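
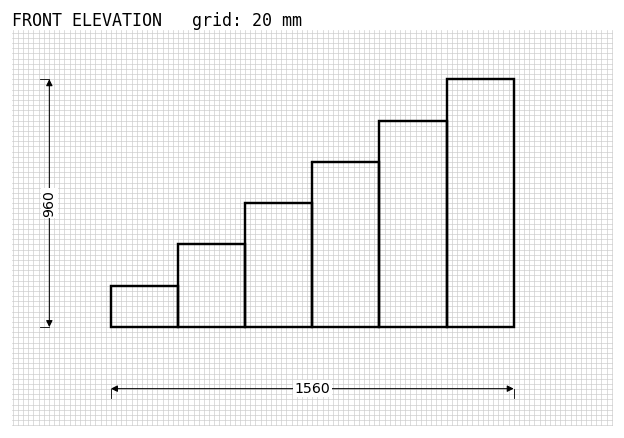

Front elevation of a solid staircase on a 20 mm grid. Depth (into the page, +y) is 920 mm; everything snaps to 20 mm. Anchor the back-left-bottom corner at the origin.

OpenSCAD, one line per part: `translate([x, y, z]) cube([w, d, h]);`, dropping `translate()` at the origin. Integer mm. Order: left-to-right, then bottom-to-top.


cube([260, 920, 160]);
translate([260, 0, 0]) cube([260, 920, 320]);
translate([520, 0, 0]) cube([260, 920, 480]);
translate([780, 0, 0]) cube([260, 920, 640]);
translate([1040, 0, 0]) cube([260, 920, 800]);
translate([1300, 0, 0]) cube([260, 920, 960]);


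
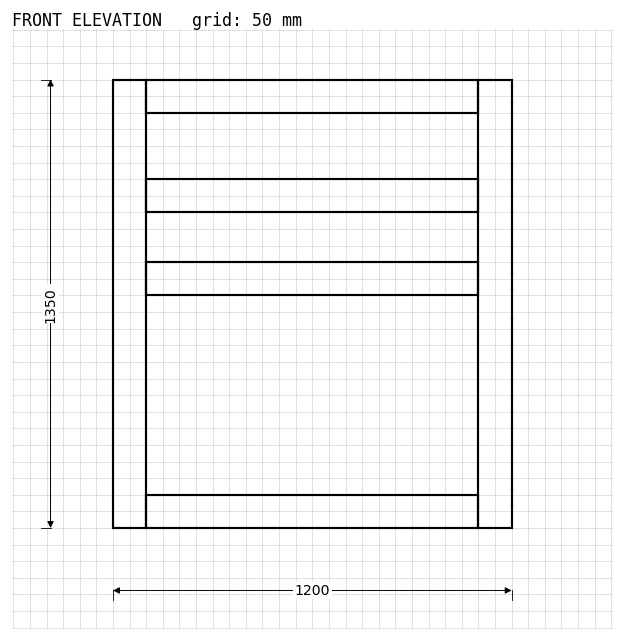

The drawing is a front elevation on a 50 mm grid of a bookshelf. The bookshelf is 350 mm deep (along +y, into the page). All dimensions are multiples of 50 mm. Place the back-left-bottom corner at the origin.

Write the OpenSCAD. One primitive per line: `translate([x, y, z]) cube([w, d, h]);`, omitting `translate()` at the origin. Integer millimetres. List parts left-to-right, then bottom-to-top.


cube([100, 350, 1350]);
translate([100, 0, 0]) cube([1000, 350, 100]);
translate([100, 0, 700]) cube([1000, 350, 100]);
translate([100, 0, 950]) cube([1000, 350, 100]);
translate([100, 0, 1250]) cube([1000, 350, 100]);
translate([1100, 0, 0]) cube([100, 350, 1350]);


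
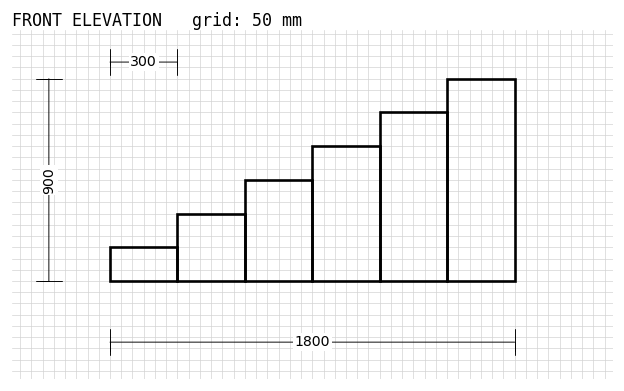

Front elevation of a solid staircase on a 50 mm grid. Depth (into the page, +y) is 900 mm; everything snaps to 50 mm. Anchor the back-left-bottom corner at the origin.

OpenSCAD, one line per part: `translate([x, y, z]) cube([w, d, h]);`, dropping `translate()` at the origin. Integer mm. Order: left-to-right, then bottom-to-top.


cube([300, 900, 150]);
translate([300, 0, 0]) cube([300, 900, 300]);
translate([600, 0, 0]) cube([300, 900, 450]);
translate([900, 0, 0]) cube([300, 900, 600]);
translate([1200, 0, 0]) cube([300, 900, 750]);
translate([1500, 0, 0]) cube([300, 900, 900]);


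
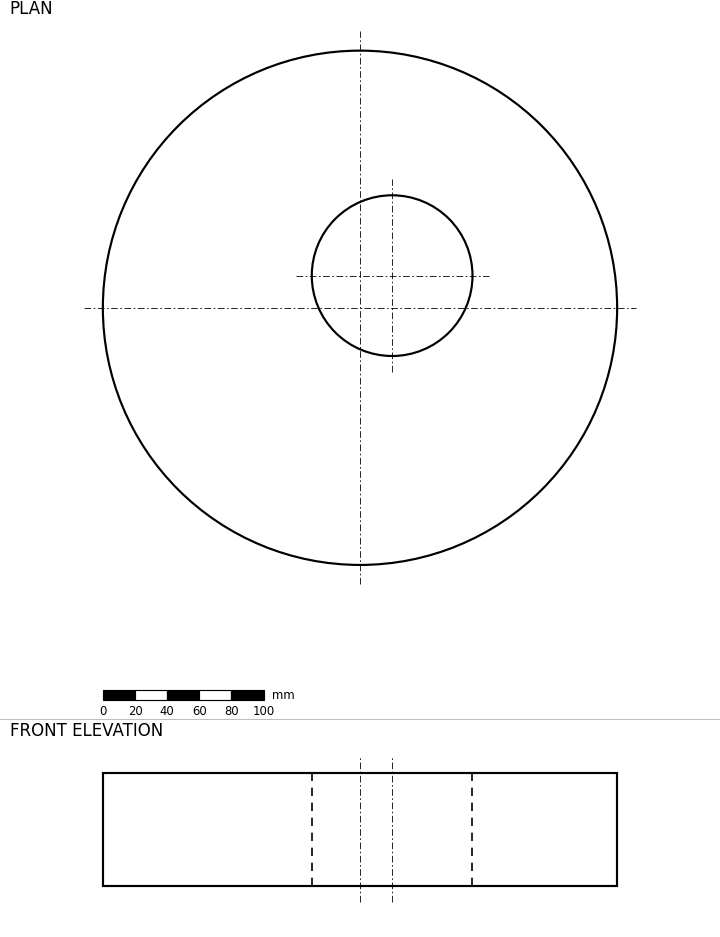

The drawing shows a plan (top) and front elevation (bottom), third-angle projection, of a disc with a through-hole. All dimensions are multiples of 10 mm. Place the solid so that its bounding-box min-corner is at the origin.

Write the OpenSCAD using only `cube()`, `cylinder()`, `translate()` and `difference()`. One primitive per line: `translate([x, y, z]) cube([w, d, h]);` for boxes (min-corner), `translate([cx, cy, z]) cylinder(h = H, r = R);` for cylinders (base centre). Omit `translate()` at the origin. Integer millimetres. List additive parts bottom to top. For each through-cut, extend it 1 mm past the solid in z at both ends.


difference() {
  translate([160, 160, 0]) cylinder(h = 70, r = 160);
  translate([180, 180, -1]) cylinder(h = 72, r = 50);
}


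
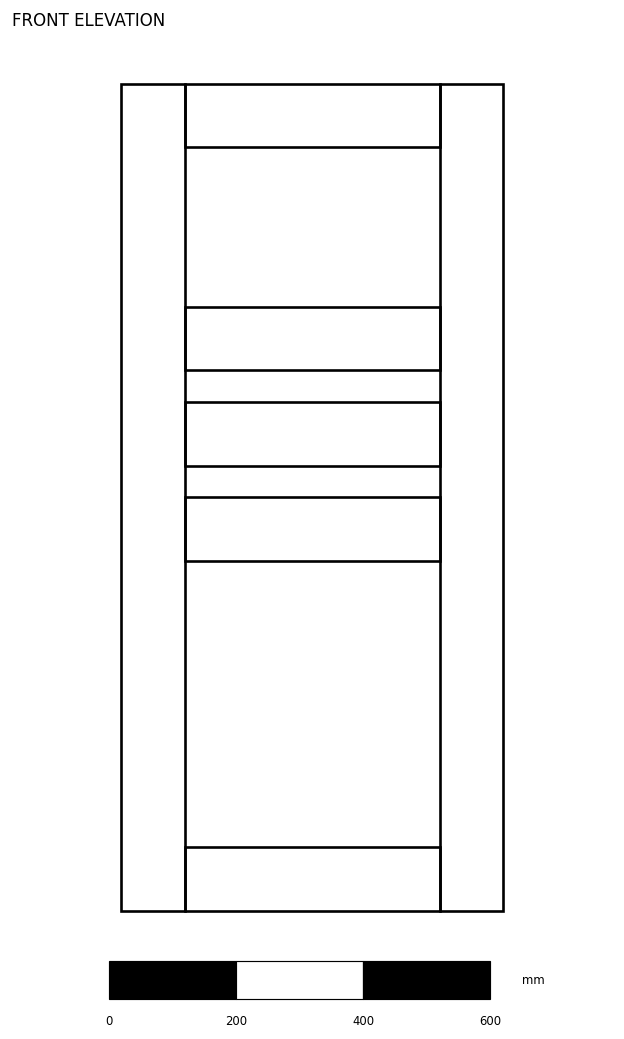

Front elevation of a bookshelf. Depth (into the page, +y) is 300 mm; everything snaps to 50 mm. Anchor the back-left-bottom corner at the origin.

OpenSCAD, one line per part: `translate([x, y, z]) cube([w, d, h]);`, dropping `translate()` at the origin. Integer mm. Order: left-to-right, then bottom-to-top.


cube([100, 300, 1300]);
translate([100, 0, 0]) cube([400, 300, 100]);
translate([100, 0, 550]) cube([400, 300, 100]);
translate([100, 0, 700]) cube([400, 300, 100]);
translate([100, 0, 850]) cube([400, 300, 100]);
translate([100, 0, 1200]) cube([400, 300, 100]);
translate([500, 0, 0]) cube([100, 300, 1300]);


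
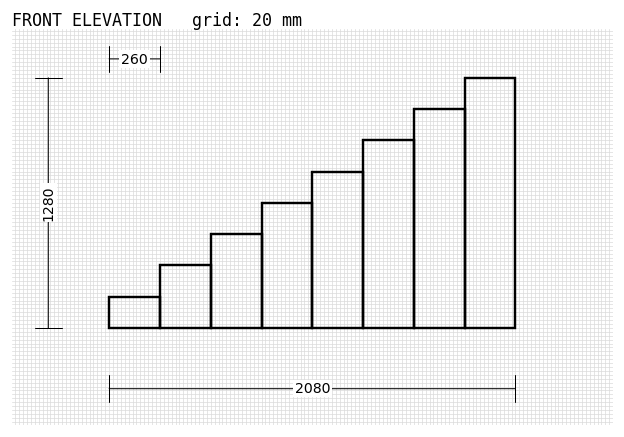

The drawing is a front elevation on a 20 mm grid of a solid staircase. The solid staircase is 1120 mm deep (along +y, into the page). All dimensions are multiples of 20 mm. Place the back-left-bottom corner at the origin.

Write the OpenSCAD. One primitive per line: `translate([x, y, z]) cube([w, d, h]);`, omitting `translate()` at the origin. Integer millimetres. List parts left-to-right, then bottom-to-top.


cube([260, 1120, 160]);
translate([260, 0, 0]) cube([260, 1120, 320]);
translate([520, 0, 0]) cube([260, 1120, 480]);
translate([780, 0, 0]) cube([260, 1120, 640]);
translate([1040, 0, 0]) cube([260, 1120, 800]);
translate([1300, 0, 0]) cube([260, 1120, 960]);
translate([1560, 0, 0]) cube([260, 1120, 1120]);
translate([1820, 0, 0]) cube([260, 1120, 1280]);


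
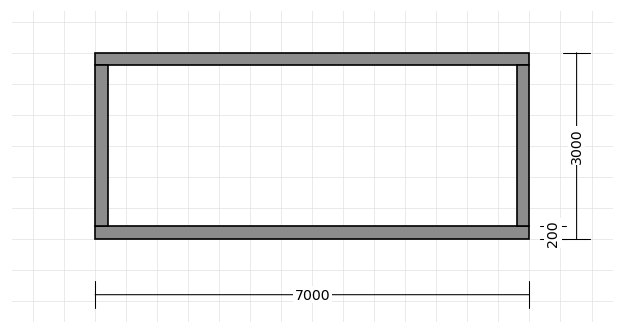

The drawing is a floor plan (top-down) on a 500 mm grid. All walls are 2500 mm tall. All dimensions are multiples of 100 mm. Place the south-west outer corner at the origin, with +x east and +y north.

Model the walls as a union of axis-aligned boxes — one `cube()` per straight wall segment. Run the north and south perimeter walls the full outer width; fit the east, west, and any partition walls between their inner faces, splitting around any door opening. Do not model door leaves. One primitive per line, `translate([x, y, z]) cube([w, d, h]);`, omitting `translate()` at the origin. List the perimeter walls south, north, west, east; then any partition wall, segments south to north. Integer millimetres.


cube([7000, 200, 2500]);
translate([0, 2800, 0]) cube([7000, 200, 2500]);
translate([0, 200, 0]) cube([200, 2600, 2500]);
translate([6800, 200, 0]) cube([200, 2600, 2500]);


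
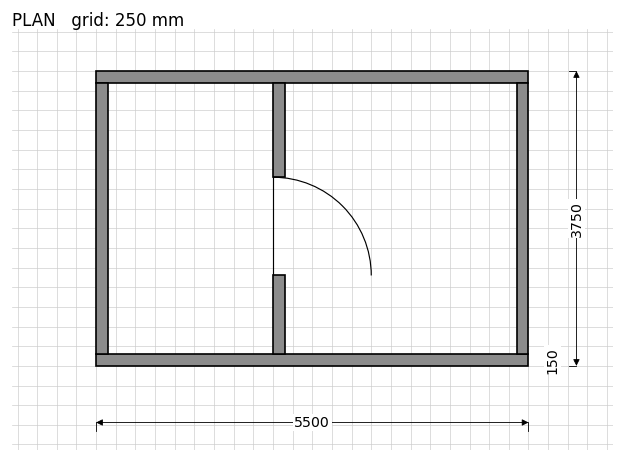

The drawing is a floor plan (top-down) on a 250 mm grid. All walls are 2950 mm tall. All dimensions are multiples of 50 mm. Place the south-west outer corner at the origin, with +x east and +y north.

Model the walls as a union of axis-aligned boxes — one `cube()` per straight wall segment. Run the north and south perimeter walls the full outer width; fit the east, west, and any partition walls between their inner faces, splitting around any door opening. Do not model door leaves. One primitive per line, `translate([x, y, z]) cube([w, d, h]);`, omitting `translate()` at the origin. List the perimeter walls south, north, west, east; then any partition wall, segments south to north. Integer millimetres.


cube([5500, 150, 2950]);
translate([0, 3600, 0]) cube([5500, 150, 2950]);
translate([0, 150, 0]) cube([150, 3450, 2950]);
translate([5350, 150, 0]) cube([150, 3450, 2950]);
translate([2250, 150, 0]) cube([150, 1000, 2950]);
translate([2250, 2400, 0]) cube([150, 1200, 2950]);


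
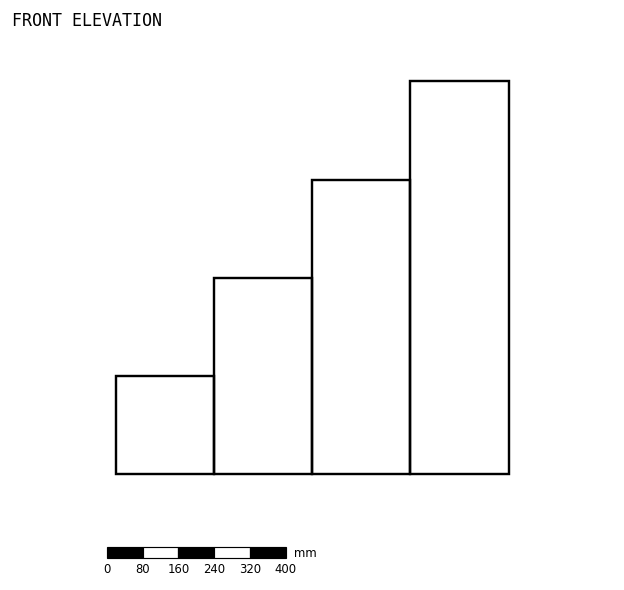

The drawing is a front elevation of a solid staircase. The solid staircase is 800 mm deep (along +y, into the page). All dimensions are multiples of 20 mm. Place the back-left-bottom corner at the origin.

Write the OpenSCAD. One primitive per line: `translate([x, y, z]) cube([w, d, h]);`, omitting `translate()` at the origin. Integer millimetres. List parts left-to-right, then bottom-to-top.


cube([220, 800, 220]);
translate([220, 0, 0]) cube([220, 800, 440]);
translate([440, 0, 0]) cube([220, 800, 660]);
translate([660, 0, 0]) cube([220, 800, 880]);


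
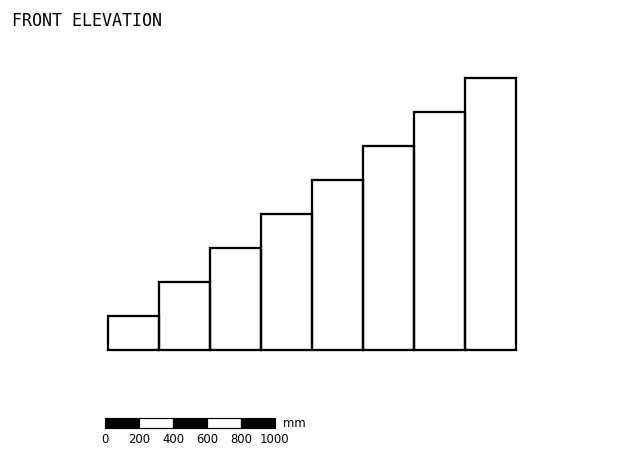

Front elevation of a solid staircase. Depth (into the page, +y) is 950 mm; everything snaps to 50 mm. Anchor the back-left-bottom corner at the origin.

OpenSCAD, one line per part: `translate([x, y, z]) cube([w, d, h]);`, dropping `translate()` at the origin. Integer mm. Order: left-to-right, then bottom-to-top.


cube([300, 950, 200]);
translate([300, 0, 0]) cube([300, 950, 400]);
translate([600, 0, 0]) cube([300, 950, 600]);
translate([900, 0, 0]) cube([300, 950, 800]);
translate([1200, 0, 0]) cube([300, 950, 1000]);
translate([1500, 0, 0]) cube([300, 950, 1200]);
translate([1800, 0, 0]) cube([300, 950, 1400]);
translate([2100, 0, 0]) cube([300, 950, 1600]);


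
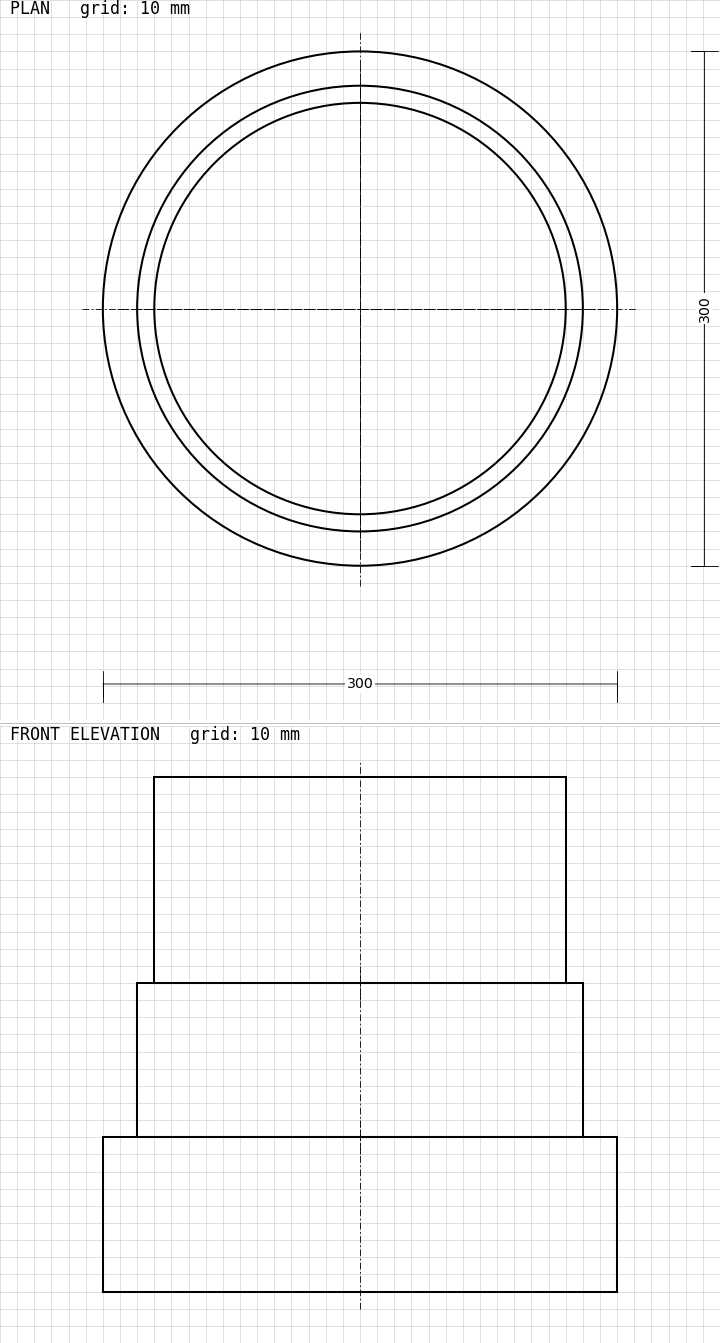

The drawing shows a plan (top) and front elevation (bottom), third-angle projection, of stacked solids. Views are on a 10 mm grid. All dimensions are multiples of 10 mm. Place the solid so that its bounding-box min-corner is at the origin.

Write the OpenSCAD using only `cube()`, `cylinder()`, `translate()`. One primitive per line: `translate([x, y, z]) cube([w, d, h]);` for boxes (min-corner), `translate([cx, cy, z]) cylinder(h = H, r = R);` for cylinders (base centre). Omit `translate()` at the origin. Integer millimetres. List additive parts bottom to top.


translate([150, 150, 0]) cylinder(h = 90, r = 150);
translate([150, 150, 90]) cylinder(h = 90, r = 130);
translate([150, 150, 180]) cylinder(h = 120, r = 120);


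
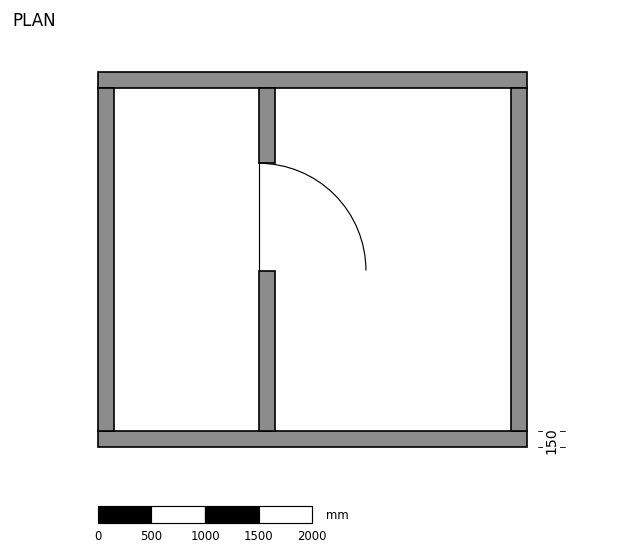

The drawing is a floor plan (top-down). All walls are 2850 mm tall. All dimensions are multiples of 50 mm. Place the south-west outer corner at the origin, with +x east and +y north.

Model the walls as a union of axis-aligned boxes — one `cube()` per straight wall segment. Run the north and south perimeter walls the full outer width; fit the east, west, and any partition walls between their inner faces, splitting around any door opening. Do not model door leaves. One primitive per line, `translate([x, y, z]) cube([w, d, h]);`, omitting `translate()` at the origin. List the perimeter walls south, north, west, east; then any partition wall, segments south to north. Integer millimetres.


cube([4000, 150, 2850]);
translate([0, 3350, 0]) cube([4000, 150, 2850]);
translate([0, 150, 0]) cube([150, 3200, 2850]);
translate([3850, 150, 0]) cube([150, 3200, 2850]);
translate([1500, 150, 0]) cube([150, 1500, 2850]);
translate([1500, 2650, 0]) cube([150, 700, 2850]);


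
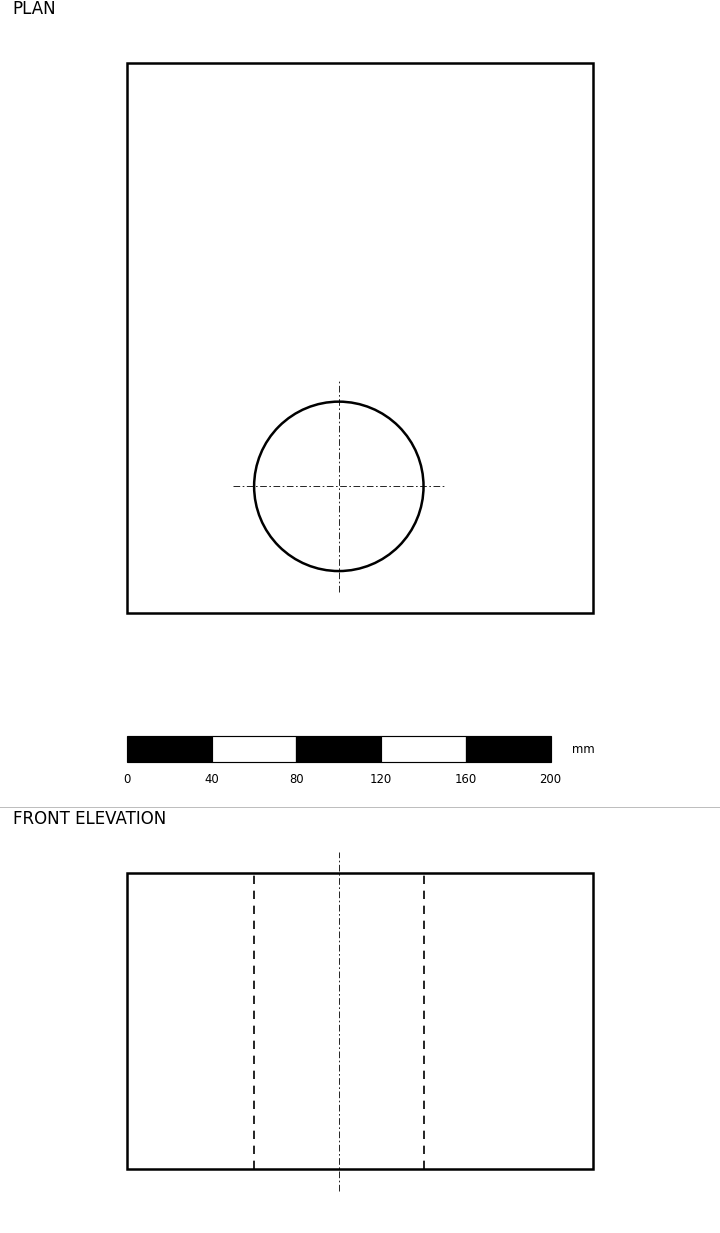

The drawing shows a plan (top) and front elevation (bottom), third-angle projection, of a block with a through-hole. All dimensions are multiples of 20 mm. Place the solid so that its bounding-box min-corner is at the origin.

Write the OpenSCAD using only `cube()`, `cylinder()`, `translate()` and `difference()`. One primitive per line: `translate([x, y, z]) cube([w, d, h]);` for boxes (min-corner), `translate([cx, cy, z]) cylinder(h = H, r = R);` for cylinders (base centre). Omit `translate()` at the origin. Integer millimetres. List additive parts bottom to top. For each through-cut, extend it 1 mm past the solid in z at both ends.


difference() {
  cube([220, 260, 140]);
  translate([100, 60, -1]) cylinder(h = 142, r = 40);
}


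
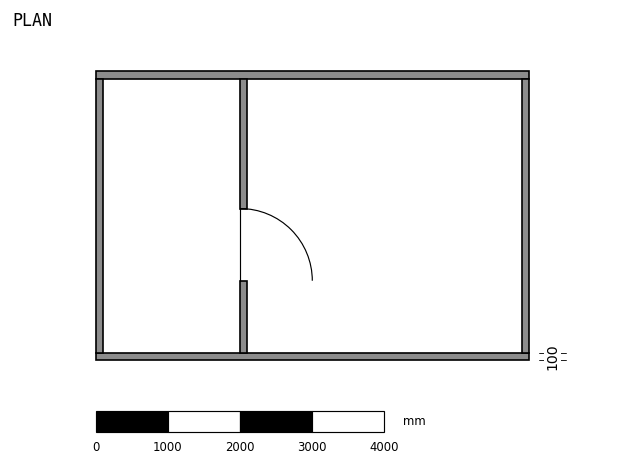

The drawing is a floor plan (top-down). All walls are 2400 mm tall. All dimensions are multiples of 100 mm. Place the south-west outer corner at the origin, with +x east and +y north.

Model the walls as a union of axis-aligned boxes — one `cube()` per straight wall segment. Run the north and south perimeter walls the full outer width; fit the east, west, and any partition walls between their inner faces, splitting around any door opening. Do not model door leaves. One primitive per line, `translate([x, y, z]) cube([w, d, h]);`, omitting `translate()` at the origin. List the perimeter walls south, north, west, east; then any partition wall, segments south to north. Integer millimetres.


cube([6000, 100, 2400]);
translate([0, 3900, 0]) cube([6000, 100, 2400]);
translate([0, 100, 0]) cube([100, 3800, 2400]);
translate([5900, 100, 0]) cube([100, 3800, 2400]);
translate([2000, 100, 0]) cube([100, 1000, 2400]);
translate([2000, 2100, 0]) cube([100, 1800, 2400]);


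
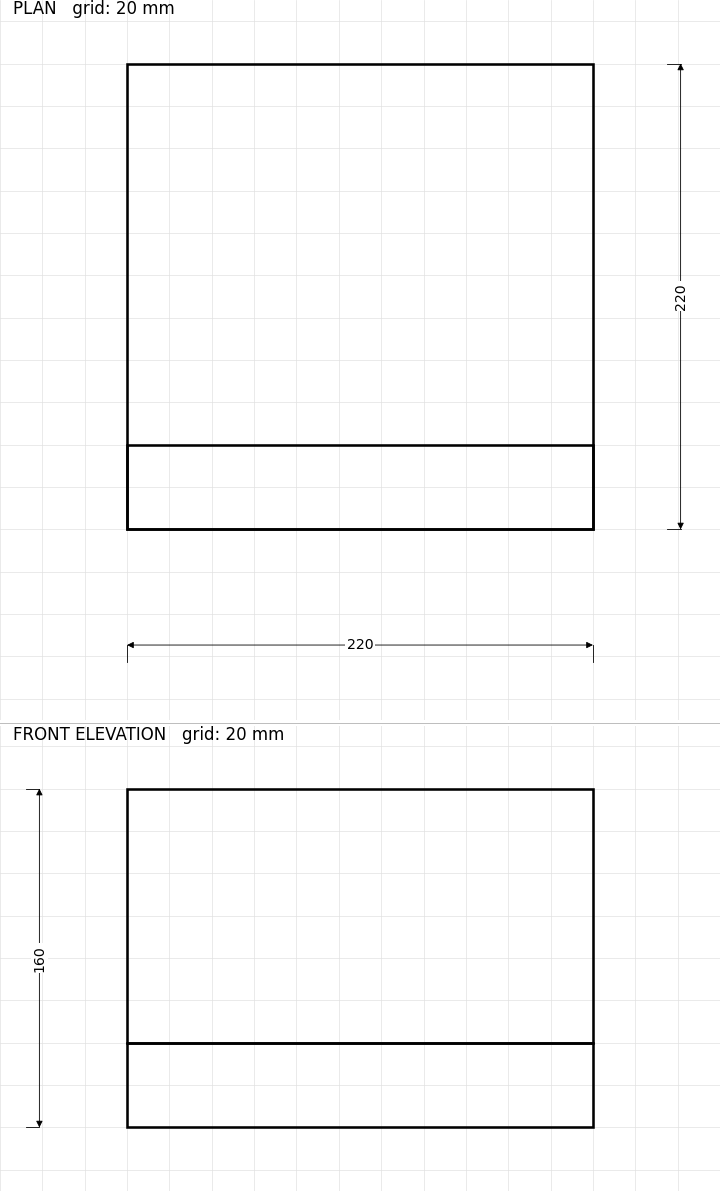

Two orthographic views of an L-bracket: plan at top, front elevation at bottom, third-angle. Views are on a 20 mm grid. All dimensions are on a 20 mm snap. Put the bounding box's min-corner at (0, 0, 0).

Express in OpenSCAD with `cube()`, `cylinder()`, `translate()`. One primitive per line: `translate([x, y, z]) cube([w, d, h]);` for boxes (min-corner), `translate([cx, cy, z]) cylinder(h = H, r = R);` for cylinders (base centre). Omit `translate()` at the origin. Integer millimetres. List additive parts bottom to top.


cube([220, 220, 40]);
translate([0, 0, 40]) cube([220, 40, 120]);


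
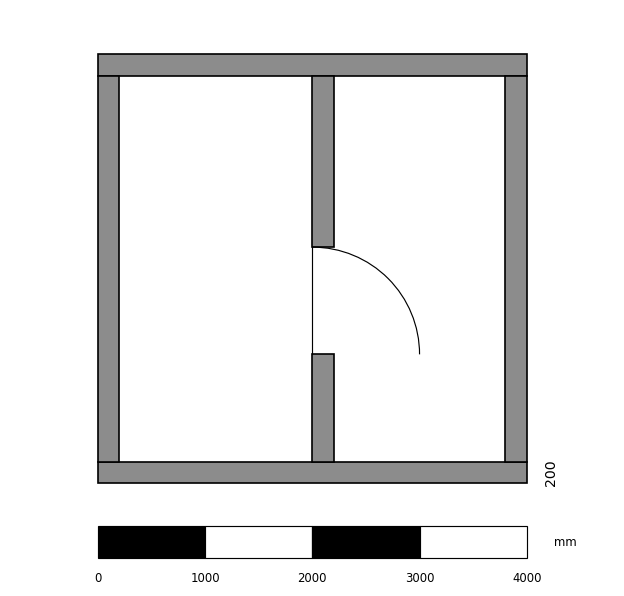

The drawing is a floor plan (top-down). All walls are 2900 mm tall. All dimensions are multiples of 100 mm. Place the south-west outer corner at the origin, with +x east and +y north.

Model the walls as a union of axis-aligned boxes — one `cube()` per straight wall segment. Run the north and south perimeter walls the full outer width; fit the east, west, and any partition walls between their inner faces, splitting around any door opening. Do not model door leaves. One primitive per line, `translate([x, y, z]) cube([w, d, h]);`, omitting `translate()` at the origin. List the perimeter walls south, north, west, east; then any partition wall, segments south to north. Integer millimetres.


cube([4000, 200, 2900]);
translate([0, 3800, 0]) cube([4000, 200, 2900]);
translate([0, 200, 0]) cube([200, 3600, 2900]);
translate([3800, 200, 0]) cube([200, 3600, 2900]);
translate([2000, 200, 0]) cube([200, 1000, 2900]);
translate([2000, 2200, 0]) cube([200, 1600, 2900]);


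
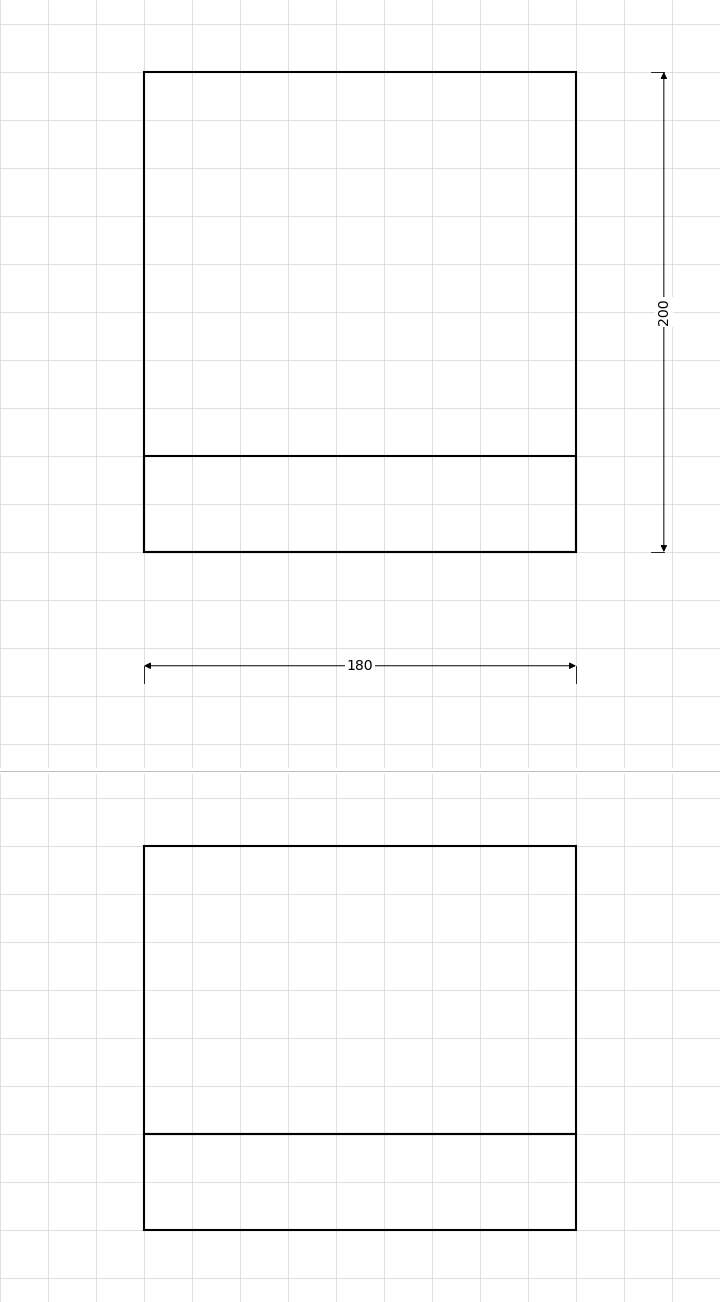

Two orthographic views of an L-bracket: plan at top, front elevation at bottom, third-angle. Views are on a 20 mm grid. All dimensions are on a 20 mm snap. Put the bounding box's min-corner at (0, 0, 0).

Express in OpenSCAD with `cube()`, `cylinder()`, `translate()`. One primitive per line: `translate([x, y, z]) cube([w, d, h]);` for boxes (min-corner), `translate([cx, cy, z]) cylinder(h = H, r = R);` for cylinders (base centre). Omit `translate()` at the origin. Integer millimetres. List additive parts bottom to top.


cube([180, 200, 40]);
translate([0, 0, 40]) cube([180, 40, 120]);


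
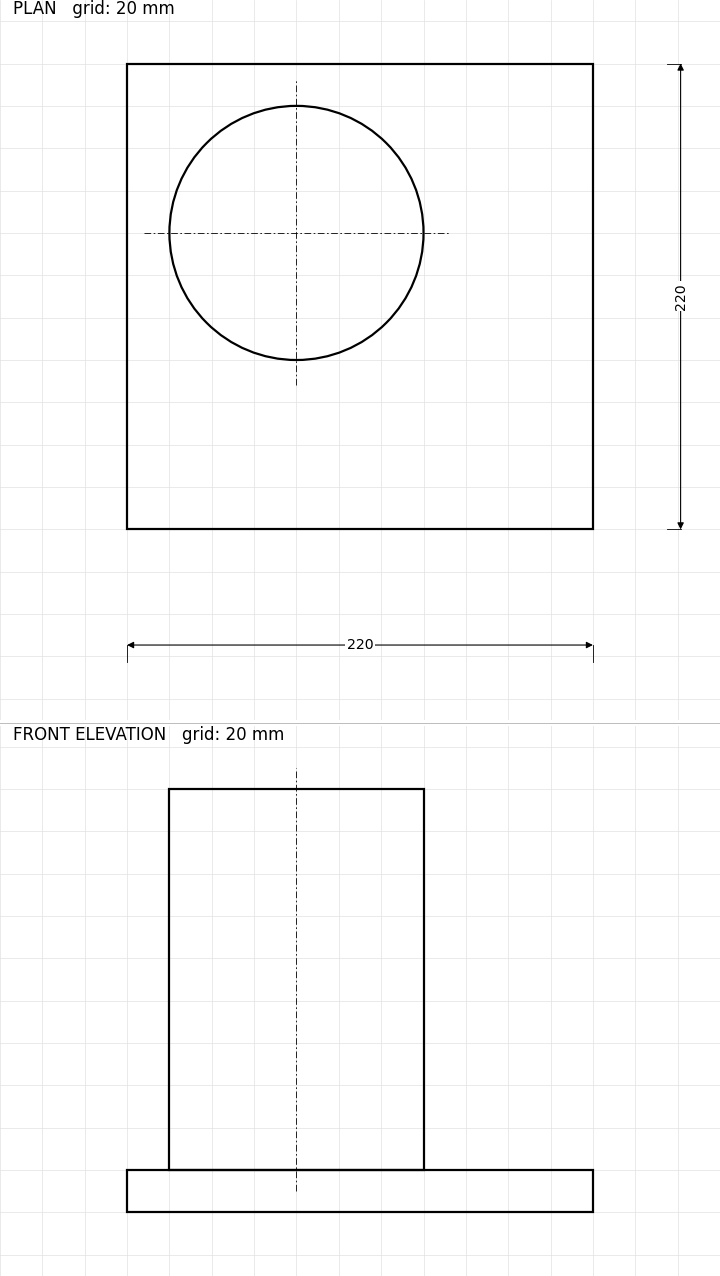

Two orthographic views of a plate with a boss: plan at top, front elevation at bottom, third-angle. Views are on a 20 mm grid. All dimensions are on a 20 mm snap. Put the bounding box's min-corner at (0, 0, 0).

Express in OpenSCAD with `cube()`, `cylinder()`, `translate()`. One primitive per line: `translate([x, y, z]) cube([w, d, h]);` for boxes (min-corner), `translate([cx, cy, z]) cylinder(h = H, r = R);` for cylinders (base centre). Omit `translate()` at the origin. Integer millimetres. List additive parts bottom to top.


cube([220, 220, 20]);
translate([80, 140, 20]) cylinder(h = 180, r = 60);


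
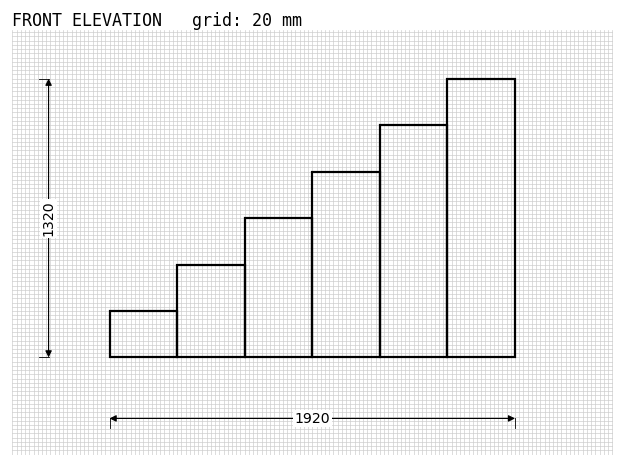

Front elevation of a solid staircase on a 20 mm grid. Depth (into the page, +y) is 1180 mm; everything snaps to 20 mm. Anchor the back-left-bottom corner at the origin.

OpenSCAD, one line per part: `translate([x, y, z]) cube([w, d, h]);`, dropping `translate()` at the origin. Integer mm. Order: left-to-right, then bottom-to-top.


cube([320, 1180, 220]);
translate([320, 0, 0]) cube([320, 1180, 440]);
translate([640, 0, 0]) cube([320, 1180, 660]);
translate([960, 0, 0]) cube([320, 1180, 880]);
translate([1280, 0, 0]) cube([320, 1180, 1100]);
translate([1600, 0, 0]) cube([320, 1180, 1320]);


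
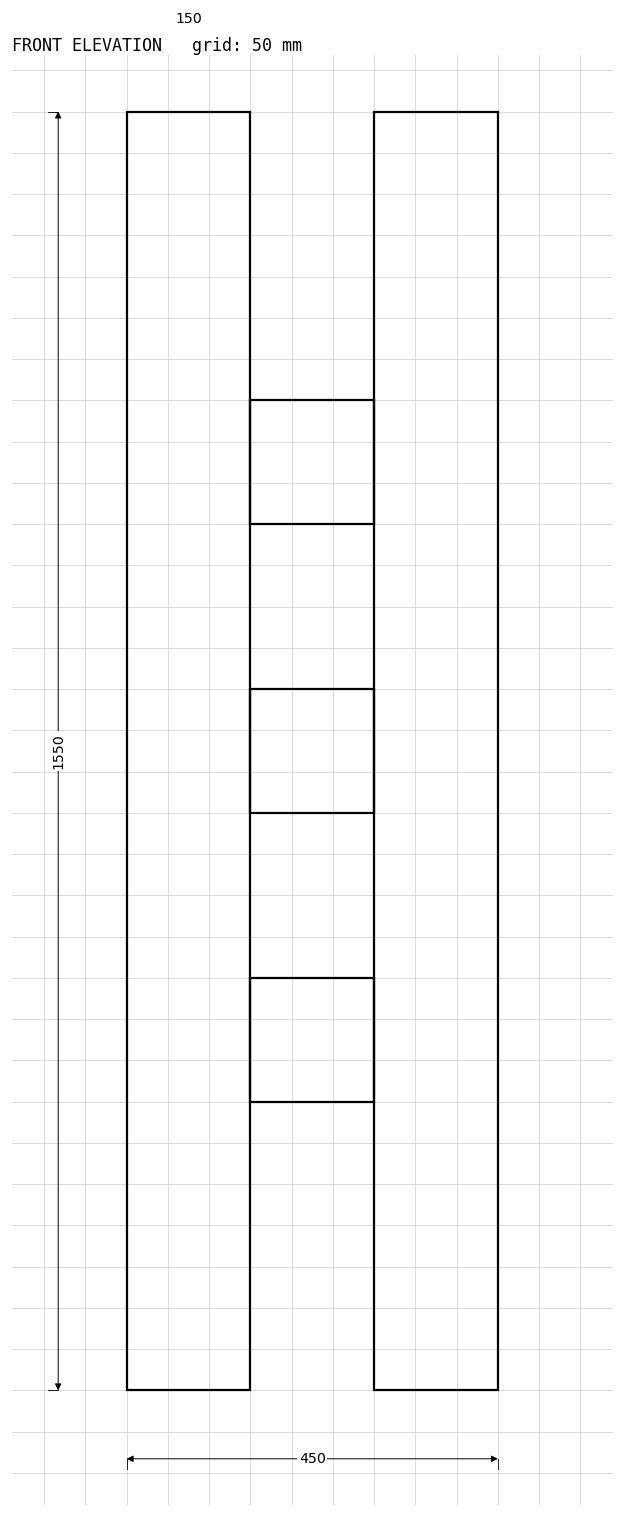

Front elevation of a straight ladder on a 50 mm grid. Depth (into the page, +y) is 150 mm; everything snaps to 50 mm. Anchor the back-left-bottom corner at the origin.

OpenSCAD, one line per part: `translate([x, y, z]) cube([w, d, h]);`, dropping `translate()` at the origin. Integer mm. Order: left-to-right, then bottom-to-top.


cube([150, 150, 1550]);
translate([150, 0, 350]) cube([150, 150, 150]);
translate([150, 0, 700]) cube([150, 150, 150]);
translate([150, 0, 1050]) cube([150, 150, 150]);
translate([300, 0, 0]) cube([150, 150, 1550]);


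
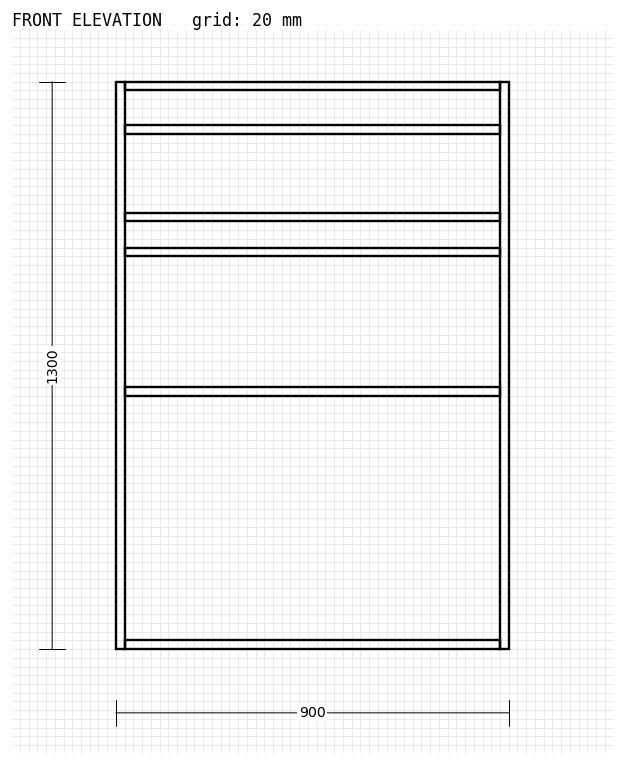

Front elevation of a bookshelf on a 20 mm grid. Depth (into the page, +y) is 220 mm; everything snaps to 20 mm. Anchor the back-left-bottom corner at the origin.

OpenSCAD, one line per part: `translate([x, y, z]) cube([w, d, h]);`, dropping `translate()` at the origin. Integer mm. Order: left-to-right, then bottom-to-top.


cube([20, 220, 1300]);
translate([20, 0, 0]) cube([860, 220, 20]);
translate([20, 0, 580]) cube([860, 220, 20]);
translate([20, 0, 900]) cube([860, 220, 20]);
translate([20, 0, 980]) cube([860, 220, 20]);
translate([20, 0, 1180]) cube([860, 220, 20]);
translate([20, 0, 1280]) cube([860, 220, 20]);
translate([880, 0, 0]) cube([20, 220, 1300]);


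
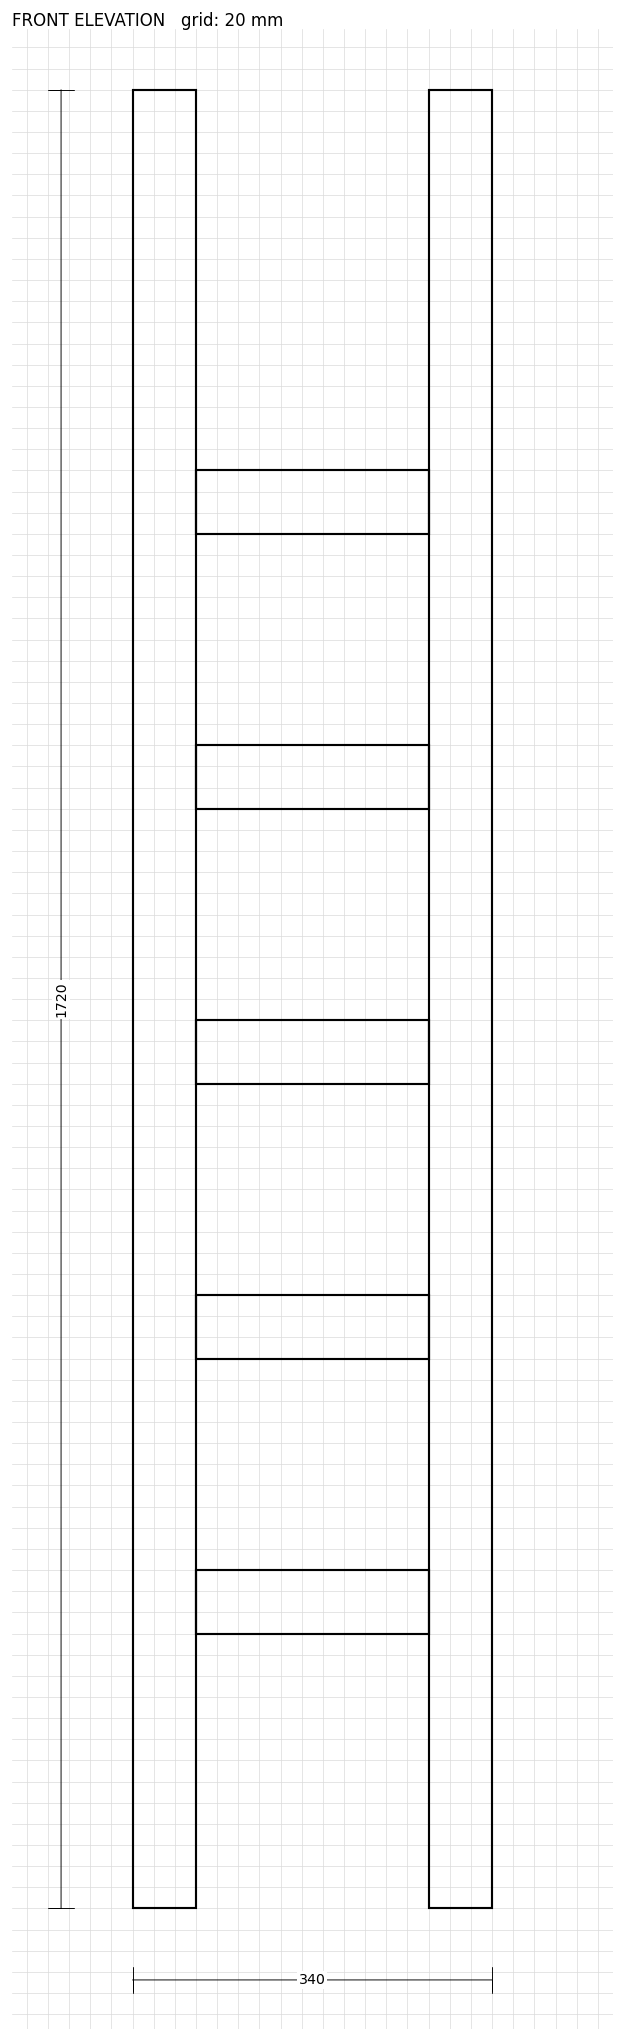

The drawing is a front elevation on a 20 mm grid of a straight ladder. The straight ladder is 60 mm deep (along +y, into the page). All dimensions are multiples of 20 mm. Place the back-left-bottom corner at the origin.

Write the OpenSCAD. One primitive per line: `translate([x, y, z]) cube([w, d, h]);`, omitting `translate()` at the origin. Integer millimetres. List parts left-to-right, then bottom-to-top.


cube([60, 60, 1720]);
translate([60, 0, 260]) cube([220, 60, 60]);
translate([60, 0, 520]) cube([220, 60, 60]);
translate([60, 0, 780]) cube([220, 60, 60]);
translate([60, 0, 1040]) cube([220, 60, 60]);
translate([60, 0, 1300]) cube([220, 60, 60]);
translate([280, 0, 0]) cube([60, 60, 1720]);


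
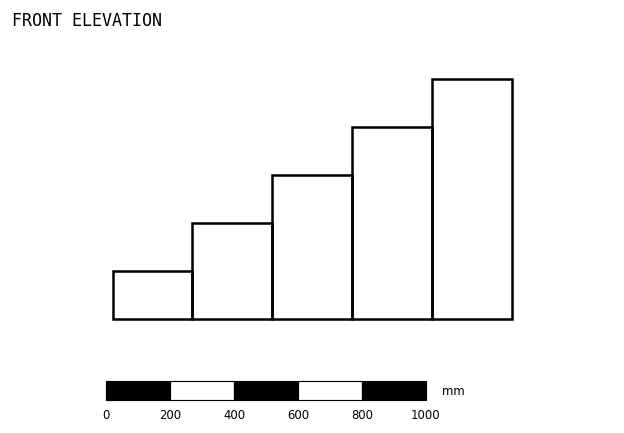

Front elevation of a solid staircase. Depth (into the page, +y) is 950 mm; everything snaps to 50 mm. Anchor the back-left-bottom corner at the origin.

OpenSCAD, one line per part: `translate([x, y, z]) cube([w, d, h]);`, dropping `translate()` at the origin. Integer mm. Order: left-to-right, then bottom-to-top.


cube([250, 950, 150]);
translate([250, 0, 0]) cube([250, 950, 300]);
translate([500, 0, 0]) cube([250, 950, 450]);
translate([750, 0, 0]) cube([250, 950, 600]);
translate([1000, 0, 0]) cube([250, 950, 750]);


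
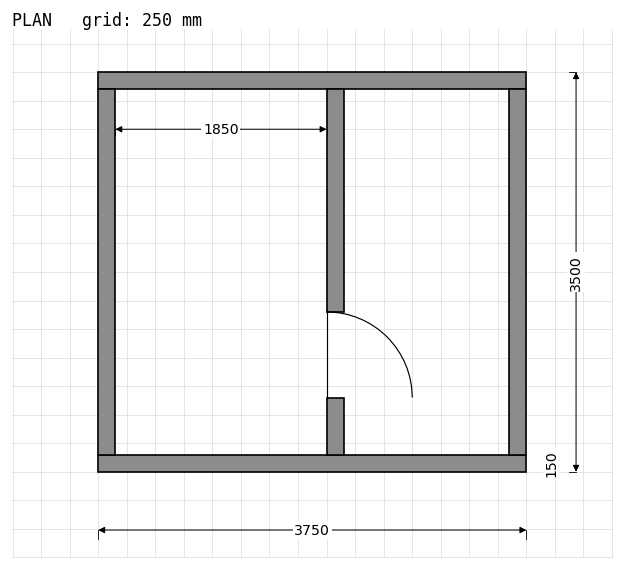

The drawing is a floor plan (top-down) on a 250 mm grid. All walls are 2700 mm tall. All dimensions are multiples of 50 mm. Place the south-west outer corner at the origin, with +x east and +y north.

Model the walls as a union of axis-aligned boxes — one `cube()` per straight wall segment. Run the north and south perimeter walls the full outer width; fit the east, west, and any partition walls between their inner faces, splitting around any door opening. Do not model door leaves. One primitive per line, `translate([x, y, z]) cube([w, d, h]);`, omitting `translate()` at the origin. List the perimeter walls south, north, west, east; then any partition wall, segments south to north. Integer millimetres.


cube([3750, 150, 2700]);
translate([0, 3350, 0]) cube([3750, 150, 2700]);
translate([0, 150, 0]) cube([150, 3200, 2700]);
translate([3600, 150, 0]) cube([150, 3200, 2700]);
translate([2000, 150, 0]) cube([150, 500, 2700]);
translate([2000, 1400, 0]) cube([150, 1950, 2700]);


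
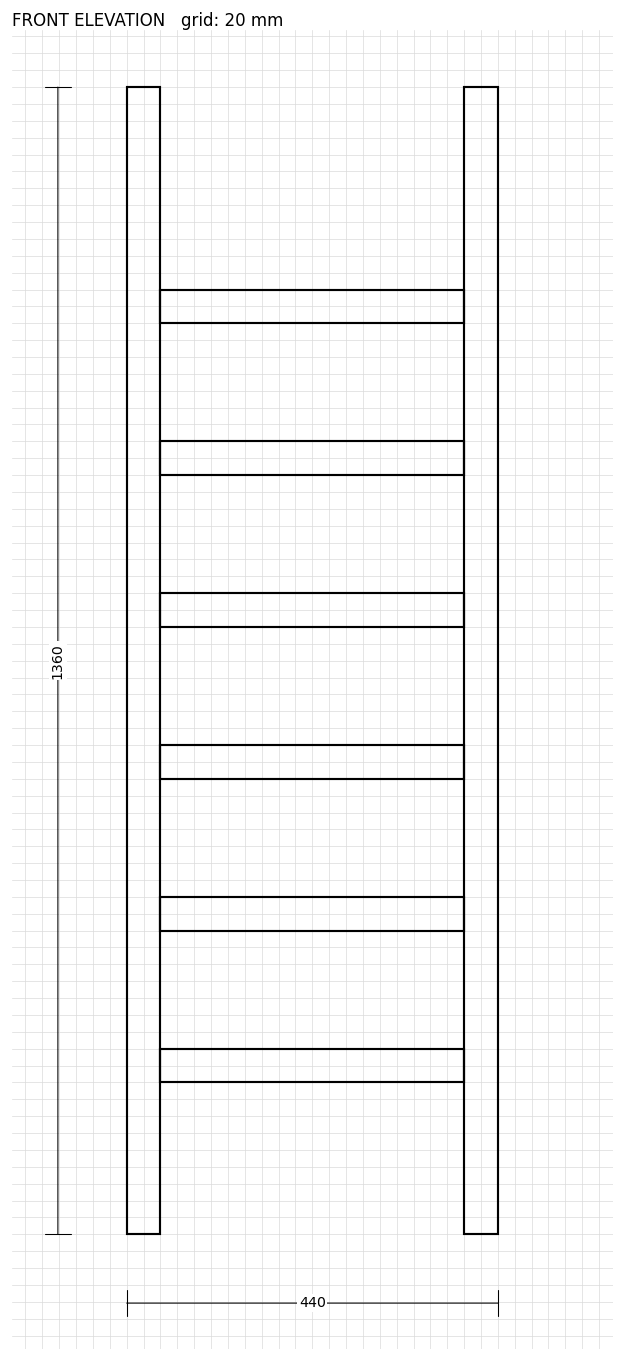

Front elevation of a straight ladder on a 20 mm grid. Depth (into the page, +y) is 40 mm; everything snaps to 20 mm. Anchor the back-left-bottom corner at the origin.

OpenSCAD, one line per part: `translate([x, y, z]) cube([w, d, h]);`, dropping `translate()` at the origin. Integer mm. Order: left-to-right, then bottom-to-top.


cube([40, 40, 1360]);
translate([40, 0, 180]) cube([360, 40, 40]);
translate([40, 0, 360]) cube([360, 40, 40]);
translate([40, 0, 540]) cube([360, 40, 40]);
translate([40, 0, 720]) cube([360, 40, 40]);
translate([40, 0, 900]) cube([360, 40, 40]);
translate([40, 0, 1080]) cube([360, 40, 40]);
translate([400, 0, 0]) cube([40, 40, 1360]);


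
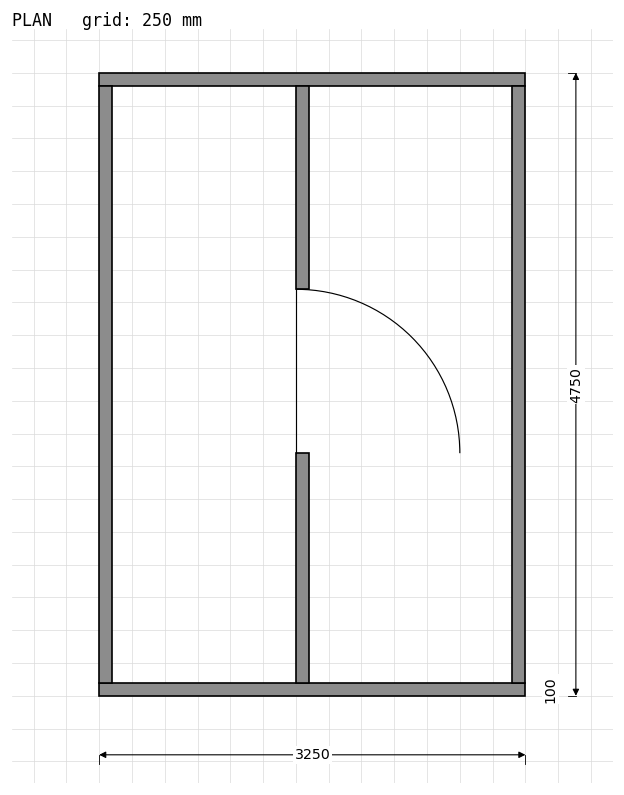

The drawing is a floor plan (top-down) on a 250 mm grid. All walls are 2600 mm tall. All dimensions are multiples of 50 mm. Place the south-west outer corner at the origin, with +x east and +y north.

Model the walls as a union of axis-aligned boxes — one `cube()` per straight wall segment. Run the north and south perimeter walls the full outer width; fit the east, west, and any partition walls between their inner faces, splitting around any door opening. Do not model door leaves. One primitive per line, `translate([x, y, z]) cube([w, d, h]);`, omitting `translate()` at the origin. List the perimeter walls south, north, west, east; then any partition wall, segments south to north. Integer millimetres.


cube([3250, 100, 2600]);
translate([0, 4650, 0]) cube([3250, 100, 2600]);
translate([0, 100, 0]) cube([100, 4550, 2600]);
translate([3150, 100, 0]) cube([100, 4550, 2600]);
translate([1500, 100, 0]) cube([100, 1750, 2600]);
translate([1500, 3100, 0]) cube([100, 1550, 2600]);


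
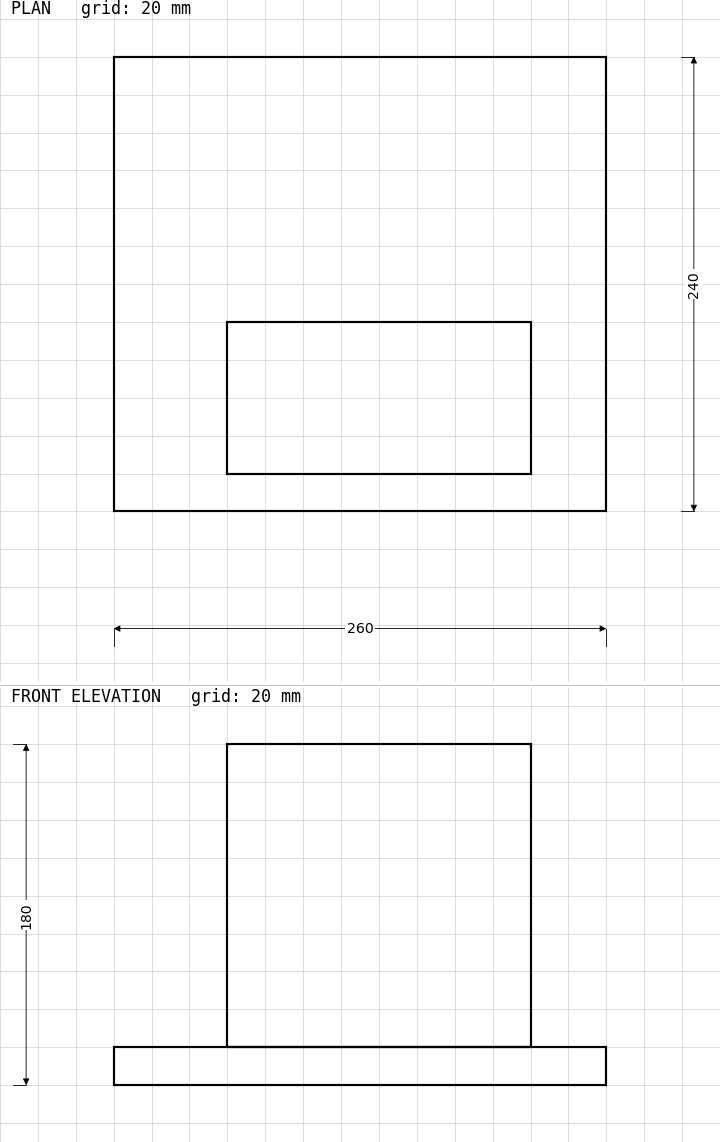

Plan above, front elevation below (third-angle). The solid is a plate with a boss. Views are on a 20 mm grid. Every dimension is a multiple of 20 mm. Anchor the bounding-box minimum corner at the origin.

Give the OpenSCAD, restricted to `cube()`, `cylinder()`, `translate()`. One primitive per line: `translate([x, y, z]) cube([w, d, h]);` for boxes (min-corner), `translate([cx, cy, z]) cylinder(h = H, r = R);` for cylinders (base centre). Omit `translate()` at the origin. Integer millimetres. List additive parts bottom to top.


cube([260, 240, 20]);
translate([60, 20, 20]) cube([160, 80, 160]);


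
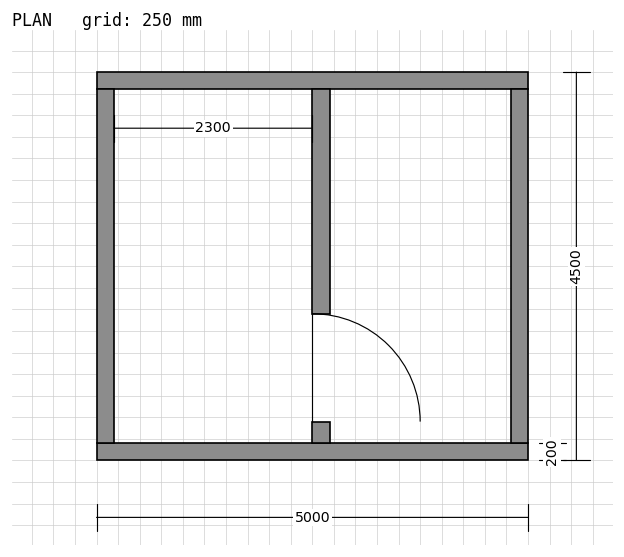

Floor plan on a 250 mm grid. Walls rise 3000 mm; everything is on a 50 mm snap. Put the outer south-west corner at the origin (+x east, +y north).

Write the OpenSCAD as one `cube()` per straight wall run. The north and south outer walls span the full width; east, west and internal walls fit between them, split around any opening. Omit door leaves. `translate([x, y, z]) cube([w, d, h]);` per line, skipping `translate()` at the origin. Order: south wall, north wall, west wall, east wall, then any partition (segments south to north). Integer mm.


cube([5000, 200, 3000]);
translate([0, 4300, 0]) cube([5000, 200, 3000]);
translate([0, 200, 0]) cube([200, 4100, 3000]);
translate([4800, 200, 0]) cube([200, 4100, 3000]);
translate([2500, 200, 0]) cube([200, 250, 3000]);
translate([2500, 1700, 0]) cube([200, 2600, 3000]);


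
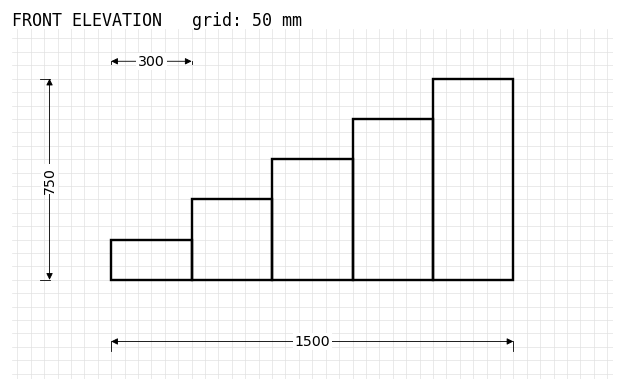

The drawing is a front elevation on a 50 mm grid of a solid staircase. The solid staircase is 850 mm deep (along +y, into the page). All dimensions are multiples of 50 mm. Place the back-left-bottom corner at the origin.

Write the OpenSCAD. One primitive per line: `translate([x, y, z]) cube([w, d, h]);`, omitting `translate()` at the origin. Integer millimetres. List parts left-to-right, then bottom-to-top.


cube([300, 850, 150]);
translate([300, 0, 0]) cube([300, 850, 300]);
translate([600, 0, 0]) cube([300, 850, 450]);
translate([900, 0, 0]) cube([300, 850, 600]);
translate([1200, 0, 0]) cube([300, 850, 750]);


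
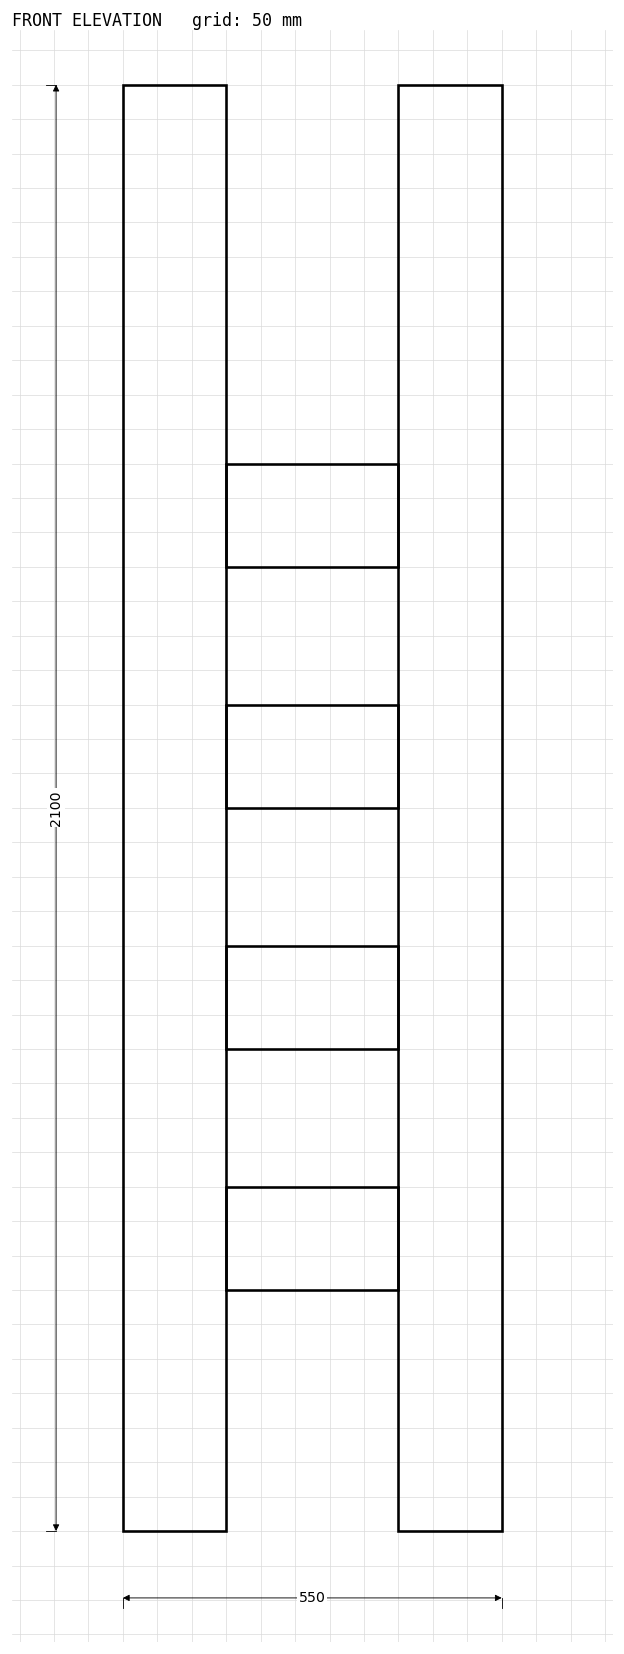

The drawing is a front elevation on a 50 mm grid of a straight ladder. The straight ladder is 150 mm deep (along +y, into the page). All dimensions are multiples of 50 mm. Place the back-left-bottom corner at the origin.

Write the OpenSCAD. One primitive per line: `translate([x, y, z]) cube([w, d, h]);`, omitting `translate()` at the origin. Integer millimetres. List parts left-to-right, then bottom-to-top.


cube([150, 150, 2100]);
translate([150, 0, 350]) cube([250, 150, 150]);
translate([150, 0, 700]) cube([250, 150, 150]);
translate([150, 0, 1050]) cube([250, 150, 150]);
translate([150, 0, 1400]) cube([250, 150, 150]);
translate([400, 0, 0]) cube([150, 150, 2100]);


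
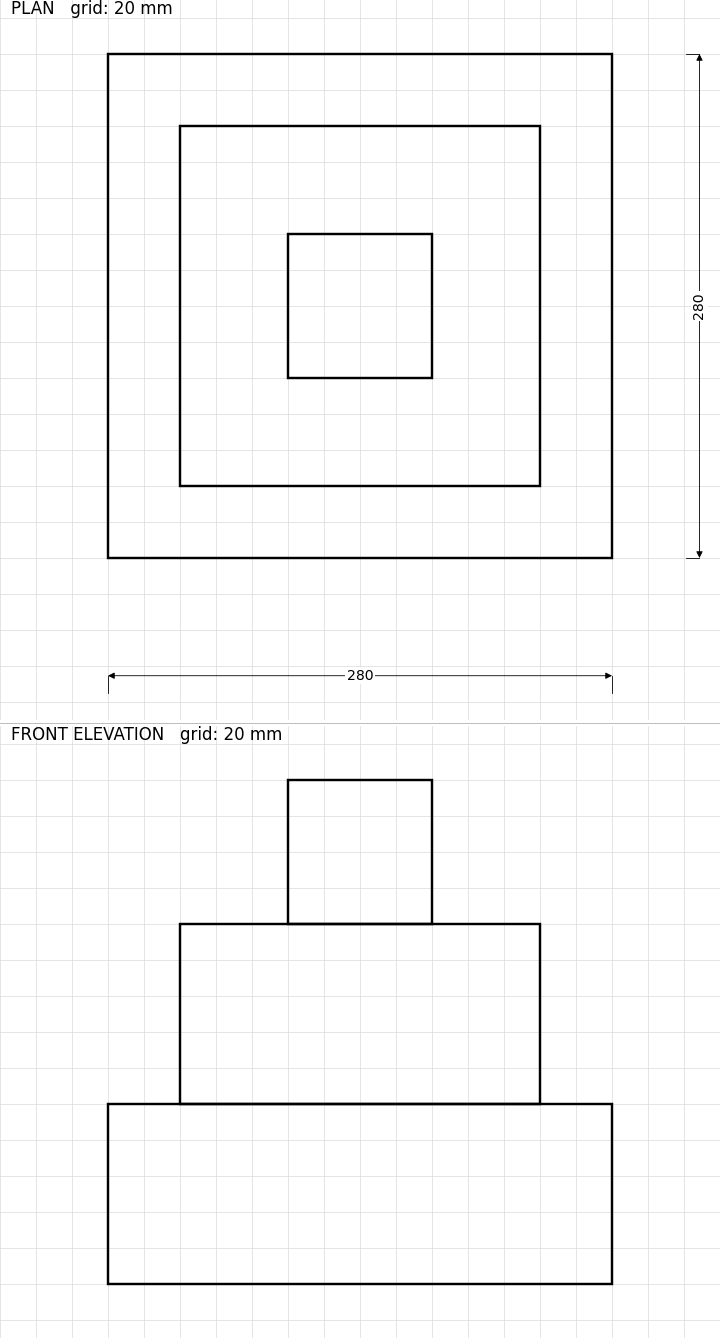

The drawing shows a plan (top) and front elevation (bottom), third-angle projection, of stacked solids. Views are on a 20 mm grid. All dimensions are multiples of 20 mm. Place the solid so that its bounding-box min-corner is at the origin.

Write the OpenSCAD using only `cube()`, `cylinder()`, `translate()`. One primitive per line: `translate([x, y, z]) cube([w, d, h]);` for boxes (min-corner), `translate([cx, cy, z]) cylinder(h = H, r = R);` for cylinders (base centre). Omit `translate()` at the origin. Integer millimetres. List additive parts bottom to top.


cube([280, 280, 100]);
translate([40, 40, 100]) cube([200, 200, 100]);
translate([100, 100, 200]) cube([80, 80, 80]);


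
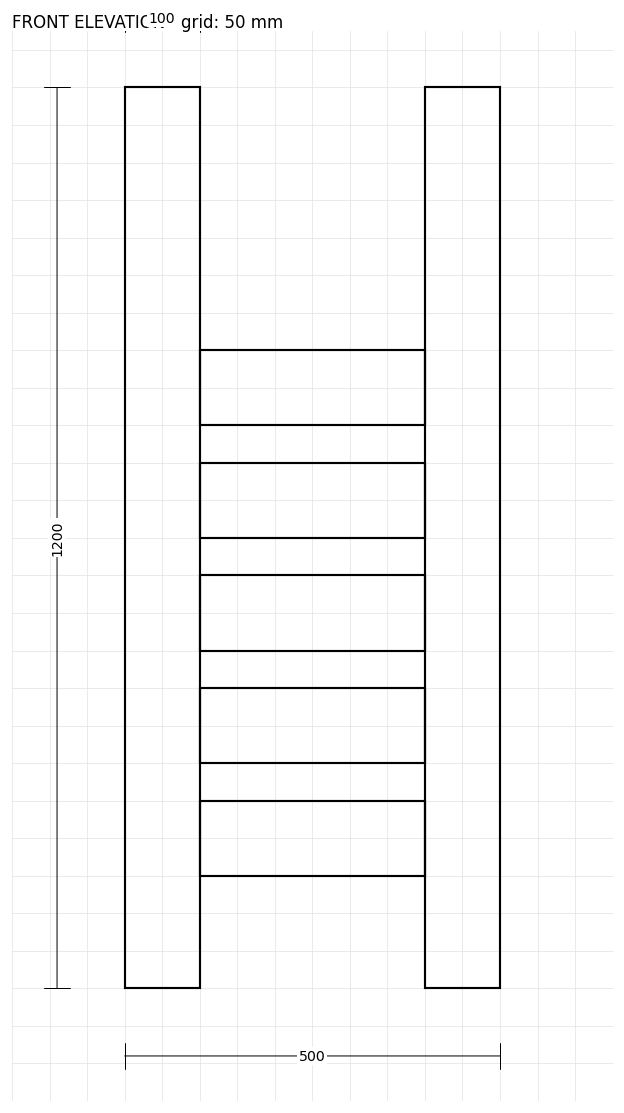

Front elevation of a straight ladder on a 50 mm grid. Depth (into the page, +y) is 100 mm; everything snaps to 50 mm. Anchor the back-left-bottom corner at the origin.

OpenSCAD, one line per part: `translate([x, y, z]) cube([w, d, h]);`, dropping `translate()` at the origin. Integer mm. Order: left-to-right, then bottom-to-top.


cube([100, 100, 1200]);
translate([100, 0, 150]) cube([300, 100, 100]);
translate([100, 0, 300]) cube([300, 100, 100]);
translate([100, 0, 450]) cube([300, 100, 100]);
translate([100, 0, 600]) cube([300, 100, 100]);
translate([100, 0, 750]) cube([300, 100, 100]);
translate([400, 0, 0]) cube([100, 100, 1200]);


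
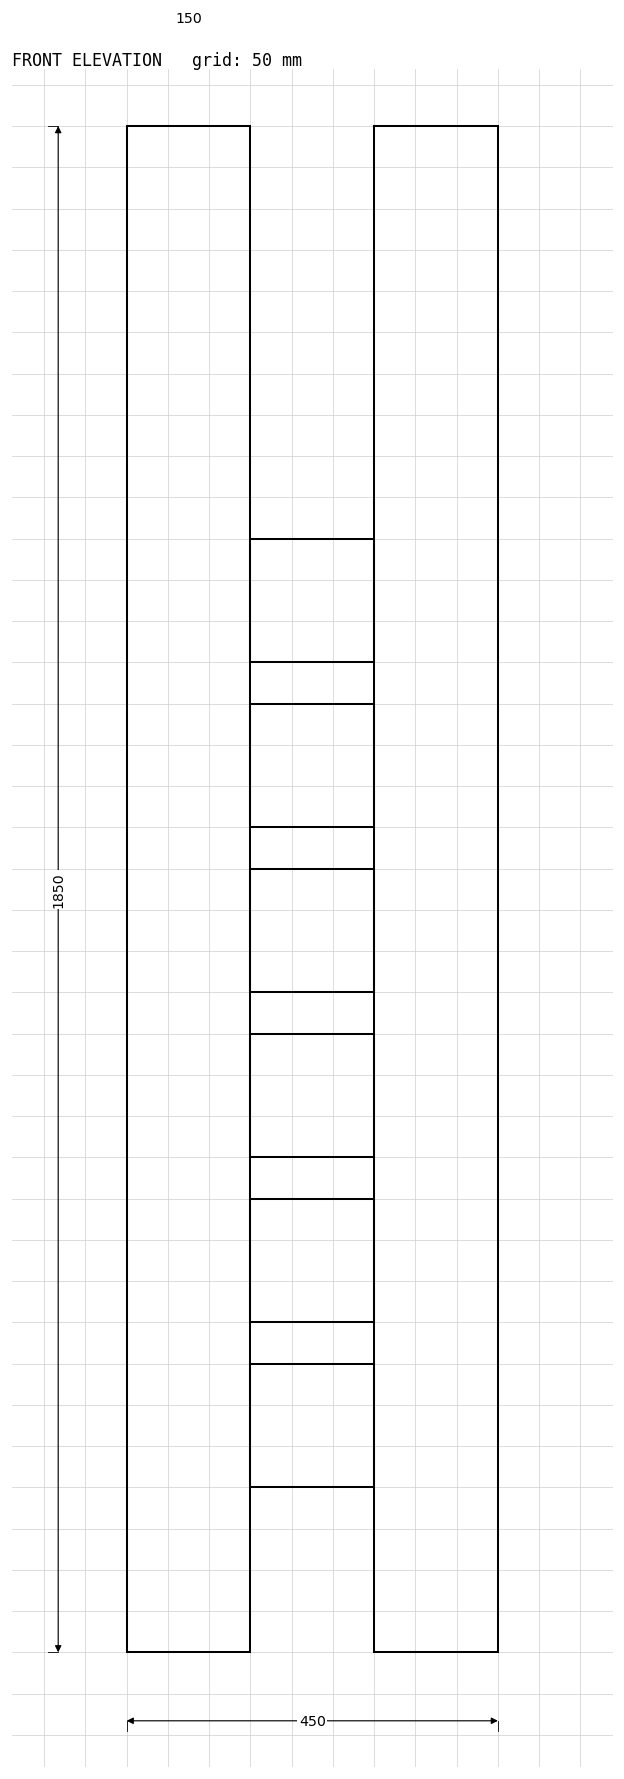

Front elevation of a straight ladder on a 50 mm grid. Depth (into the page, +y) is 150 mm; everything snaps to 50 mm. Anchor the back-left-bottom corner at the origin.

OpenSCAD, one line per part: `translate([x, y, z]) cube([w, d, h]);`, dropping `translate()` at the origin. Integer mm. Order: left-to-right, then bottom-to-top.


cube([150, 150, 1850]);
translate([150, 0, 200]) cube([150, 150, 150]);
translate([150, 0, 400]) cube([150, 150, 150]);
translate([150, 0, 600]) cube([150, 150, 150]);
translate([150, 0, 800]) cube([150, 150, 150]);
translate([150, 0, 1000]) cube([150, 150, 150]);
translate([150, 0, 1200]) cube([150, 150, 150]);
translate([300, 0, 0]) cube([150, 150, 1850]);


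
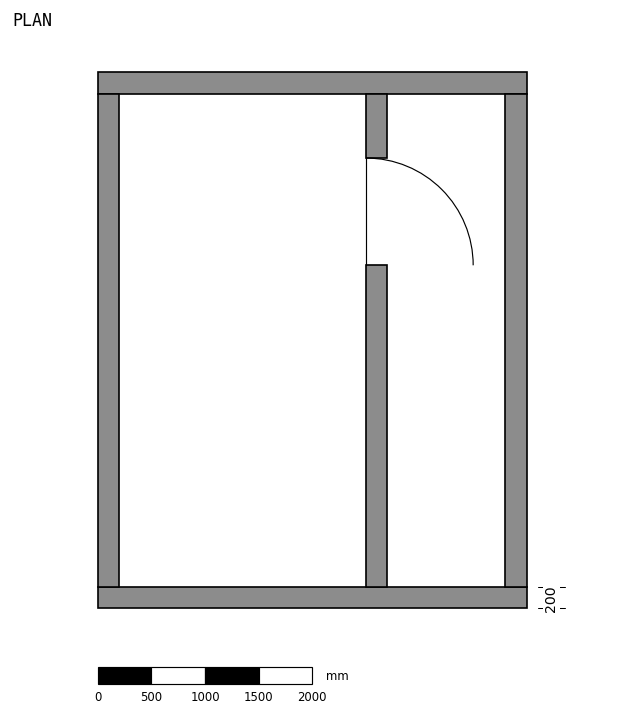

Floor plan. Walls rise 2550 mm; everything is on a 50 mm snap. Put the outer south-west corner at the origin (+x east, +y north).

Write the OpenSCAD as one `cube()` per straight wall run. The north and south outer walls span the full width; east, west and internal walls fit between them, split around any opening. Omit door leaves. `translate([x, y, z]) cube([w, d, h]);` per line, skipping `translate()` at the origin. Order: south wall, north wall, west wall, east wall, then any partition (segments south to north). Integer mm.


cube([4000, 200, 2550]);
translate([0, 4800, 0]) cube([4000, 200, 2550]);
translate([0, 200, 0]) cube([200, 4600, 2550]);
translate([3800, 200, 0]) cube([200, 4600, 2550]);
translate([2500, 200, 0]) cube([200, 3000, 2550]);
translate([2500, 4200, 0]) cube([200, 600, 2550]);


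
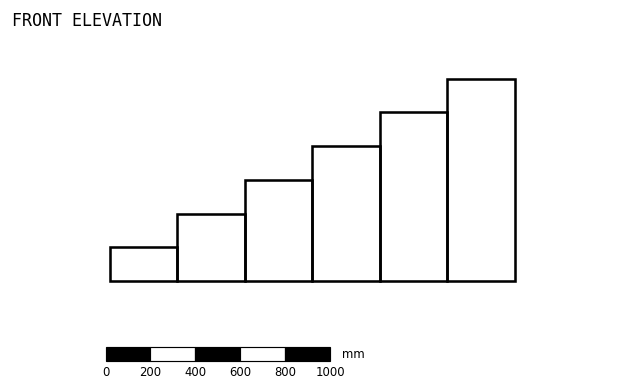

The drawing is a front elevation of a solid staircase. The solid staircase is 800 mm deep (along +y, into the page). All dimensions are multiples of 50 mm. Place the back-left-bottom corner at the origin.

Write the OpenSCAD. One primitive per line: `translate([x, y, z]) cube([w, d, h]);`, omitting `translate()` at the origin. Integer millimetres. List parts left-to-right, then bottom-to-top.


cube([300, 800, 150]);
translate([300, 0, 0]) cube([300, 800, 300]);
translate([600, 0, 0]) cube([300, 800, 450]);
translate([900, 0, 0]) cube([300, 800, 600]);
translate([1200, 0, 0]) cube([300, 800, 750]);
translate([1500, 0, 0]) cube([300, 800, 900]);


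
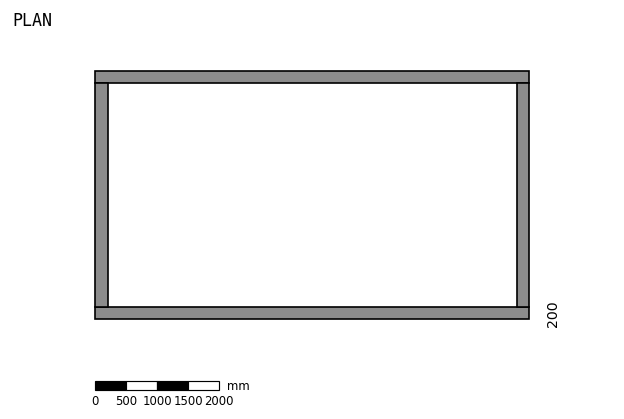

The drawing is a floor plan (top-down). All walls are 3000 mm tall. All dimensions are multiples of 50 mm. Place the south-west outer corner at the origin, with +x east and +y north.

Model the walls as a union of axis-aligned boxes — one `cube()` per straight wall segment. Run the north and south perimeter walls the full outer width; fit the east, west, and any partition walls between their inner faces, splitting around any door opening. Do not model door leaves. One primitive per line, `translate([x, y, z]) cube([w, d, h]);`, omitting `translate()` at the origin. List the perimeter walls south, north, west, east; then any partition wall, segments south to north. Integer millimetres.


cube([7000, 200, 3000]);
translate([0, 3800, 0]) cube([7000, 200, 3000]);
translate([0, 200, 0]) cube([200, 3600, 3000]);
translate([6800, 200, 0]) cube([200, 3600, 3000]);


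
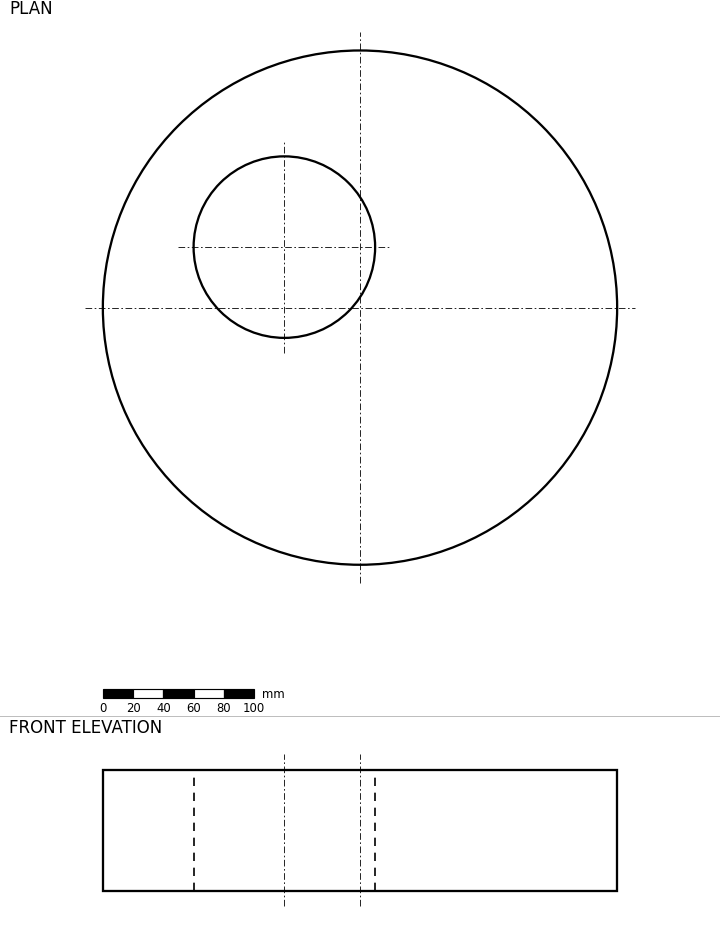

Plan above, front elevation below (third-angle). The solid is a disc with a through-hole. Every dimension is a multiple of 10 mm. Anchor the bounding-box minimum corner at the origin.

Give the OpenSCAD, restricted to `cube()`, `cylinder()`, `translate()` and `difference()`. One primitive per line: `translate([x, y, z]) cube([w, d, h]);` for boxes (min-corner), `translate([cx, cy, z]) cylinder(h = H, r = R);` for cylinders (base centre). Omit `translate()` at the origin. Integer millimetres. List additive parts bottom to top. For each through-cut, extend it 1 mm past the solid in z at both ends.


difference() {
  translate([170, 170, 0]) cylinder(h = 80, r = 170);
  translate([120, 210, -1]) cylinder(h = 82, r = 60);
}
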